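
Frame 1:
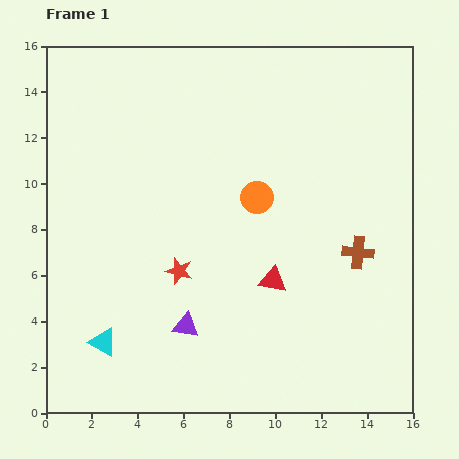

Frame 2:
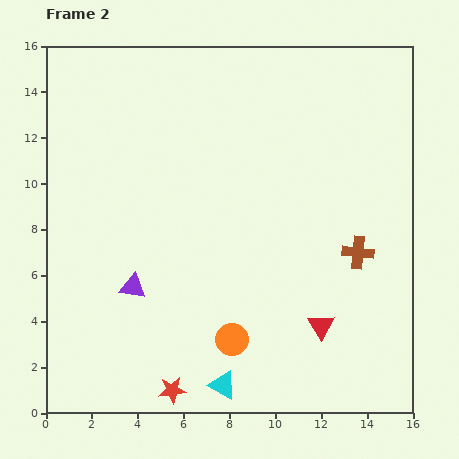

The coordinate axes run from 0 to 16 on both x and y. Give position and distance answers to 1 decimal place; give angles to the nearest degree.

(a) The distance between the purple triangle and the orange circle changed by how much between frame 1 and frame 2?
-1.5

Distance in frame 1: 6.4. Distance in frame 2: 4.9.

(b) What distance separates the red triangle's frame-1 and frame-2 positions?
2.9

The red triangle moved from (9.9, 5.8) to (12.0, 3.8), a distance of √(2.1² + 2.0²) ≈ 2.9.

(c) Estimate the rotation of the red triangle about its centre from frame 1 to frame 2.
48° clockwise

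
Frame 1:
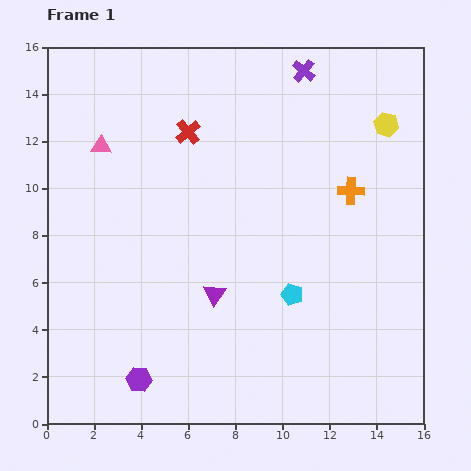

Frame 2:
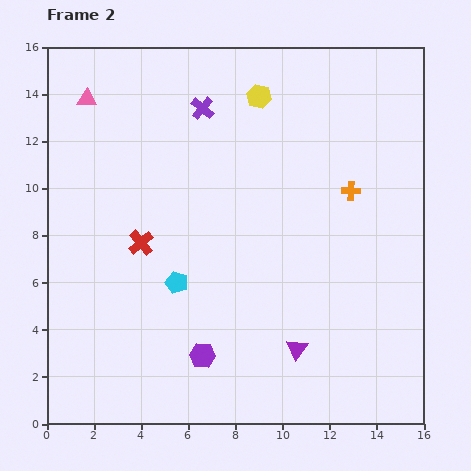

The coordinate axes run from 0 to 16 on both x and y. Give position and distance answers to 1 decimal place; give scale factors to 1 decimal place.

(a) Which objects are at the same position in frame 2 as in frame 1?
the orange cross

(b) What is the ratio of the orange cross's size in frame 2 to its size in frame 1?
0.7×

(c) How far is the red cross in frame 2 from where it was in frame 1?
5.1

The red cross moved from (6.0, 12.4) to (4.0, 7.7), a distance of √(2.0² + 4.7²) ≈ 5.1.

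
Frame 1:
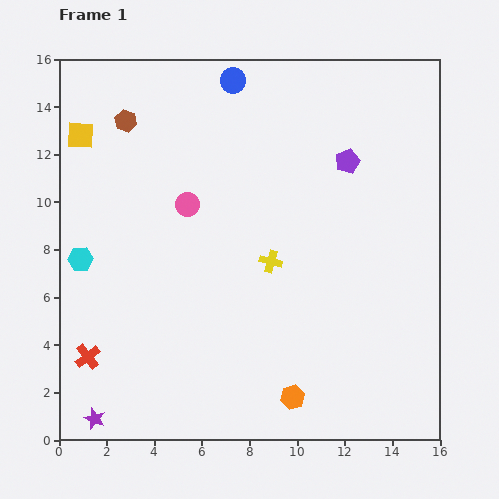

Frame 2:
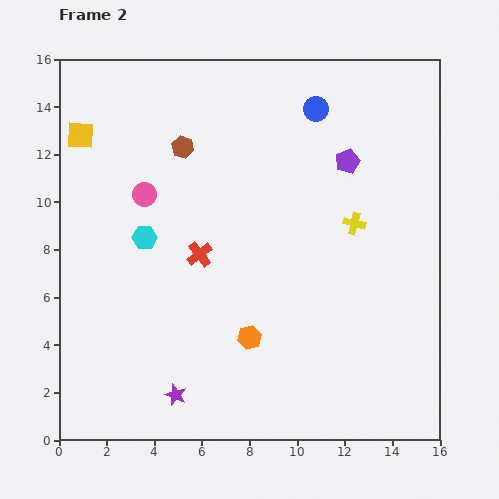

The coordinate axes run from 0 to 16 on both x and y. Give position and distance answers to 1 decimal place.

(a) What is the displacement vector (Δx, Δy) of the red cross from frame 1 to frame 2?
(4.7, 4.3)

The red cross was at (1.2, 3.5) in frame 1 and (5.9, 7.8) in frame 2.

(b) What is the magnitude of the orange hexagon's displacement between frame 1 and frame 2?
3.1

The orange hexagon moved from (9.8, 1.8) to (8.0, 4.3), a distance of √(1.8² + 2.5²) ≈ 3.1.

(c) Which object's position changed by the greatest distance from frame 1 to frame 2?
the red cross

(moved 6.4; next 3.8)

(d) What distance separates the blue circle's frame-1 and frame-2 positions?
3.7

The blue circle moved from (7.3, 15.1) to (10.8, 13.9), a distance of √(3.5² + 1.2²) ≈ 3.7.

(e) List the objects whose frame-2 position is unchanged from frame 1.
the purple pentagon, the yellow square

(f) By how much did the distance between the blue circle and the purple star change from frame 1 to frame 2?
-1.9

Distance in frame 1: 15.3. Distance in frame 2: 13.4.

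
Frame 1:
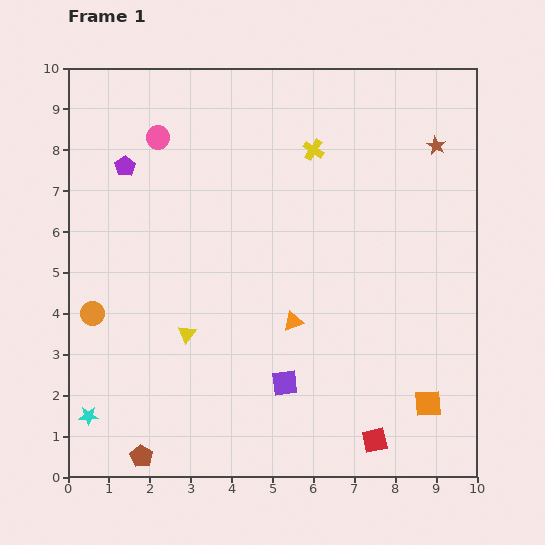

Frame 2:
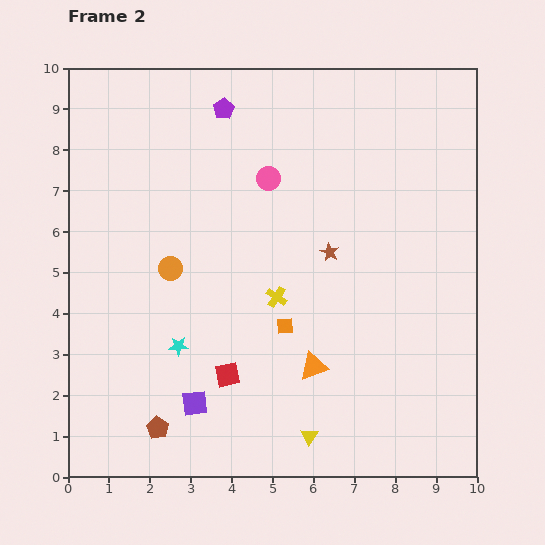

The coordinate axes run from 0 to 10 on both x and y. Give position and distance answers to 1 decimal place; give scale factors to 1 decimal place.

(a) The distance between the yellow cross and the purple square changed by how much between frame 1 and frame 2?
-2.4

Distance in frame 1: 5.7. Distance in frame 2: 3.3.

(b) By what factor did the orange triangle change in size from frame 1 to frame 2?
1.4×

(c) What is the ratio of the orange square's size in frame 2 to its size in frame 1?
0.6×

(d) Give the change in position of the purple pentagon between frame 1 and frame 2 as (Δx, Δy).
(2.4, 1.4)

The purple pentagon was at (1.4, 7.6) in frame 1 and (3.8, 9.0) in frame 2.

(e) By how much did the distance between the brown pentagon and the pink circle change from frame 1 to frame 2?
-1.1

Distance in frame 1: 7.8. Distance in frame 2: 6.7.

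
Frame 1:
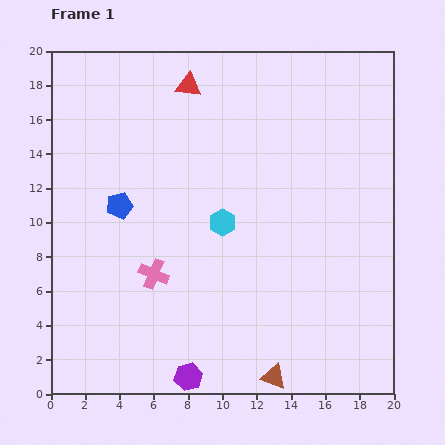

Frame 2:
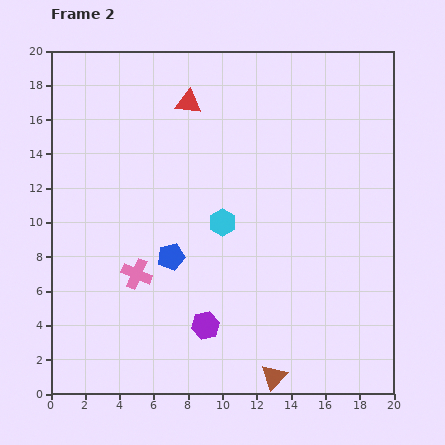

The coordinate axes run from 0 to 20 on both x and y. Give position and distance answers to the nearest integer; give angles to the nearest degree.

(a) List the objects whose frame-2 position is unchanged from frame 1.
the cyan hexagon, the brown triangle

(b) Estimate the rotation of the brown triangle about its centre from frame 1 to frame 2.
53° clockwise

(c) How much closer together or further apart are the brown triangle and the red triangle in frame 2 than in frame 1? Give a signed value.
-1

Distance in frame 1: 18. Distance in frame 2: 17.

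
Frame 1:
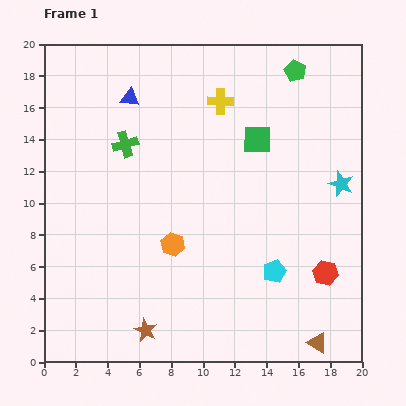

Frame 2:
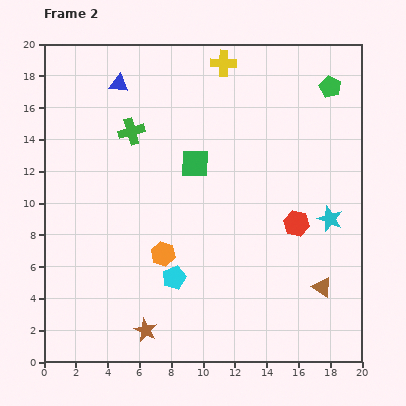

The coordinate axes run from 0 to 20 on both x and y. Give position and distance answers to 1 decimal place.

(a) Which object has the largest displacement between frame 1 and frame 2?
the cyan pentagon

(moved 6.3; next 4.2)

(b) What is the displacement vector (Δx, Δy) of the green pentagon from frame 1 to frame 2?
(2.2, -1.0)

The green pentagon was at (15.8, 18.3) in frame 1 and (18.0, 17.3) in frame 2.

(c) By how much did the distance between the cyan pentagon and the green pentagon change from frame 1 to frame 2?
+2.8

Distance in frame 1: 12.7. Distance in frame 2: 15.5.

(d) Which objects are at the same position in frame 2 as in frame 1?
the brown star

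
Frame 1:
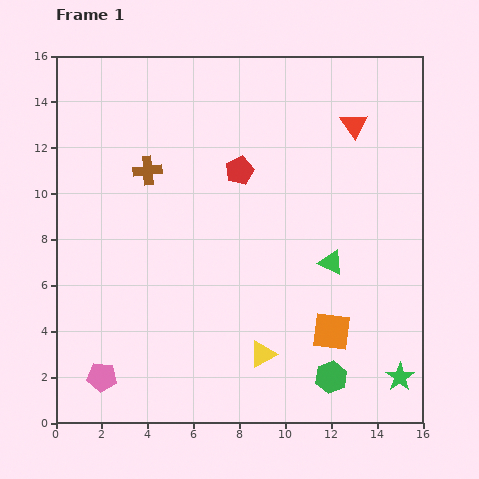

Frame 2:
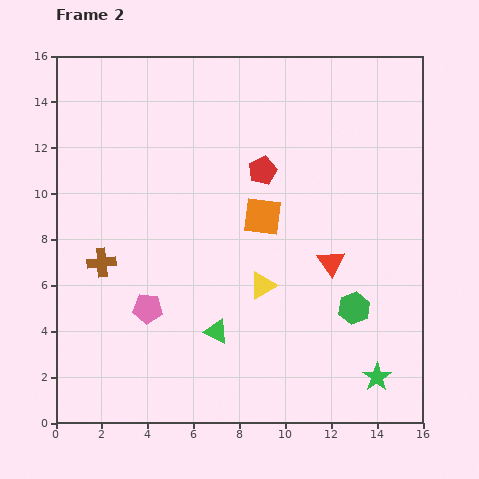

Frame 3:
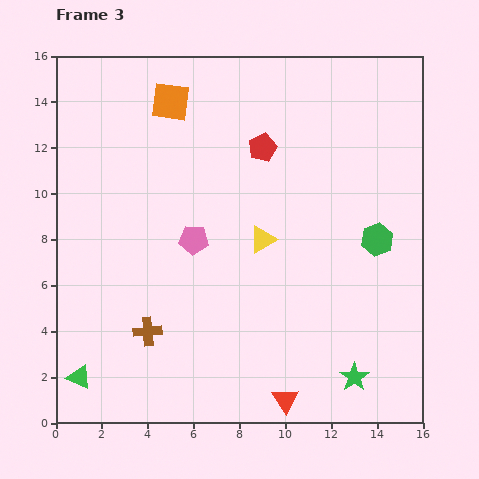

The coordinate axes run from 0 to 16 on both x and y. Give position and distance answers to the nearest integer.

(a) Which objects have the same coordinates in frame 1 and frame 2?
none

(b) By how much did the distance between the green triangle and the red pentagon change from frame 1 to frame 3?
+7

Distance in frame 1: 6. Distance in frame 3: 13.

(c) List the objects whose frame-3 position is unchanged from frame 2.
none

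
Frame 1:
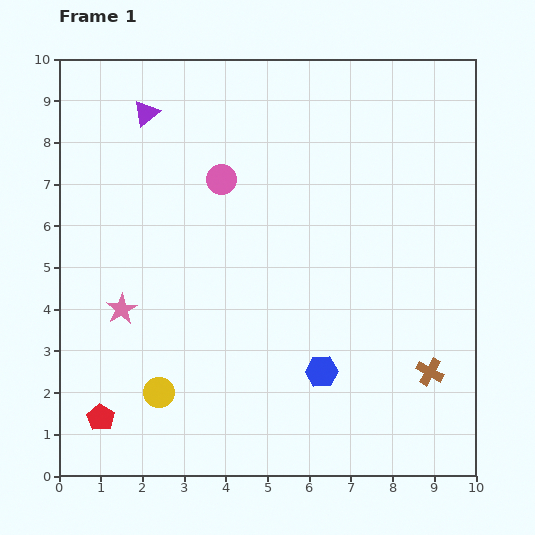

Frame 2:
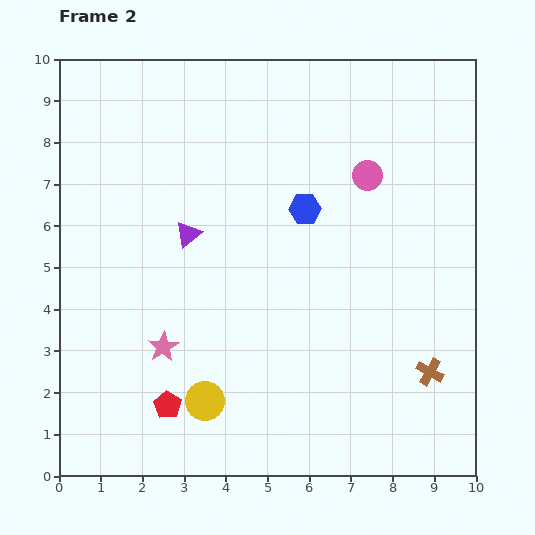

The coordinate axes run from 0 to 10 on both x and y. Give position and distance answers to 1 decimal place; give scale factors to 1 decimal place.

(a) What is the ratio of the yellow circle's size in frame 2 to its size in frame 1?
1.3×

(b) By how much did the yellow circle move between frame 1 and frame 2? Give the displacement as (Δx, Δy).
(1.1, -0.2)

The yellow circle was at (2.4, 2.0) in frame 1 and (3.5, 1.8) in frame 2.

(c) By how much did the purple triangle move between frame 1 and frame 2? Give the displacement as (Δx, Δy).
(1.0, -2.9)

The purple triangle was at (2.1, 8.7) in frame 1 and (3.1, 5.8) in frame 2.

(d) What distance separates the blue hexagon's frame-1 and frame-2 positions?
3.9

The blue hexagon moved from (6.3, 2.5) to (5.9, 6.4), a distance of √(0.4² + 3.9²) ≈ 3.9.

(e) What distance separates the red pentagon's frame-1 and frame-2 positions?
1.6

The red pentagon moved from (1.0, 1.4) to (2.6, 1.7), a distance of √(1.6² + 0.3²) ≈ 1.6.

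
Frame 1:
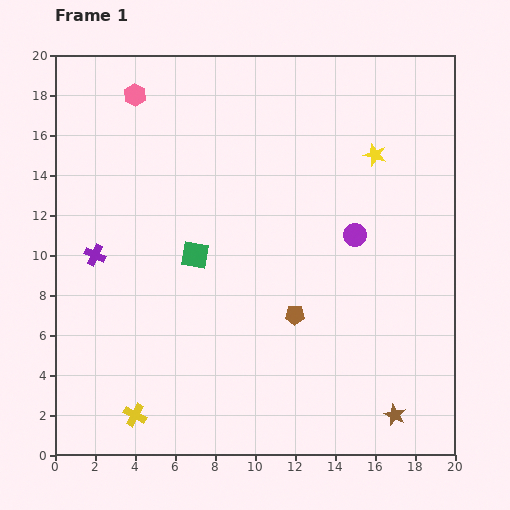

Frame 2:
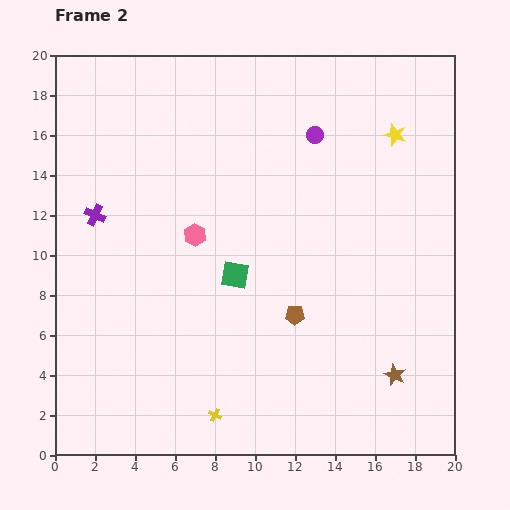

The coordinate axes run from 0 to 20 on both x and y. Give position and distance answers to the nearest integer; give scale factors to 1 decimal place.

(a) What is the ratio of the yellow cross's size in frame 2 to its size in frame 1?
0.6×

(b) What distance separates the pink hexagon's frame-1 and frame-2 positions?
8

The pink hexagon moved from (4, 18) to (7, 11), a distance of √(3² + 7²) ≈ 8.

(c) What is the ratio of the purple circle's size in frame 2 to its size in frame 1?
0.8×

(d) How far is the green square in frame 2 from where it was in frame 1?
2

The green square moved from (7, 10) to (9, 9), a distance of √(2² + 1²) ≈ 2.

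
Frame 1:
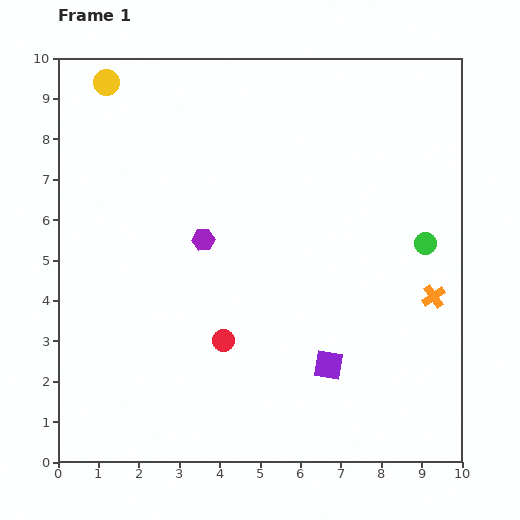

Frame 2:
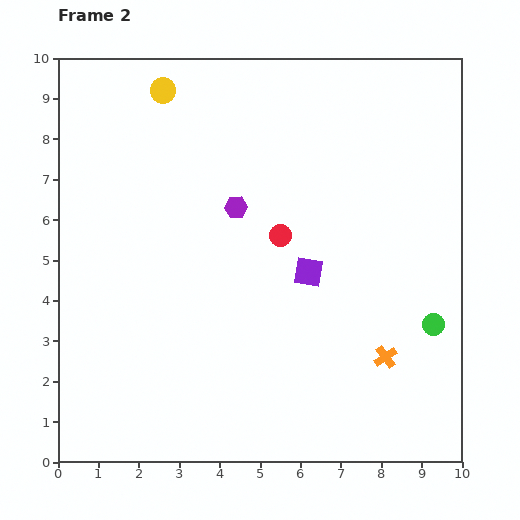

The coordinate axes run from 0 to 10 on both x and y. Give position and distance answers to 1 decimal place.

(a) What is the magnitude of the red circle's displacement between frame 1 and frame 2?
3.0

The red circle moved from (4.1, 3.0) to (5.5, 5.6), a distance of √(1.4² + 2.6²) ≈ 3.0.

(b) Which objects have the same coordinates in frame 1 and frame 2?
none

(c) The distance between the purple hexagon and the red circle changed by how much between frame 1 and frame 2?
-1.2

Distance in frame 1: 2.5. Distance in frame 2: 1.3.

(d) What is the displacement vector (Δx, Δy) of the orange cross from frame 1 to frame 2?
(-1.2, -1.5)

The orange cross was at (9.3, 4.1) in frame 1 and (8.1, 2.6) in frame 2.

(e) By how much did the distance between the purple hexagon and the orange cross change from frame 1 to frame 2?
-0.7

Distance in frame 1: 5.9. Distance in frame 2: 5.2.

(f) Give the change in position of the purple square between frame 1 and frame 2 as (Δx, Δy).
(-0.5, 2.3)

The purple square was at (6.7, 2.4) in frame 1 and (6.2, 4.7) in frame 2.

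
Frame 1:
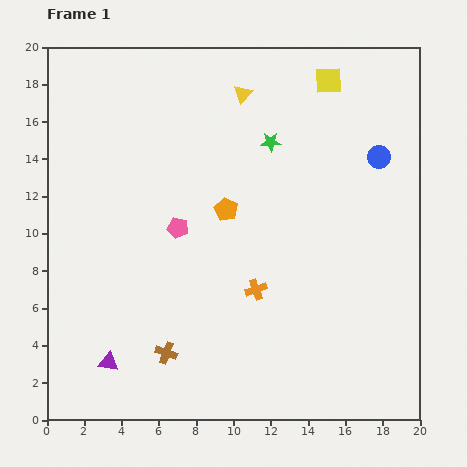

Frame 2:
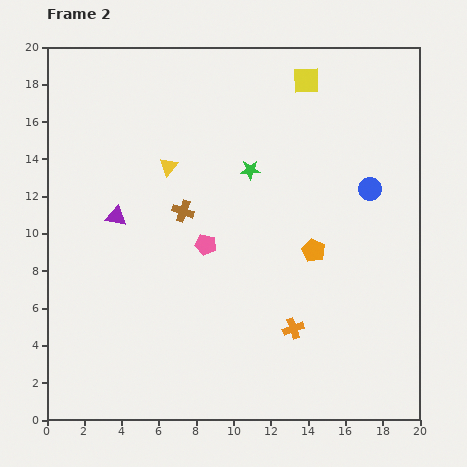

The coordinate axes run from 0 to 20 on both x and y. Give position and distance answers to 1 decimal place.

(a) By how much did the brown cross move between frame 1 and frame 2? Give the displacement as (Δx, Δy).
(0.9, 7.6)

The brown cross was at (6.4, 3.6) in frame 1 and (7.3, 11.2) in frame 2.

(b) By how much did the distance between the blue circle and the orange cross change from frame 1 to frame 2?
-1.2

Distance in frame 1: 9.7. Distance in frame 2: 8.5.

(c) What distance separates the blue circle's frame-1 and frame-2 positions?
1.8

The blue circle moved from (17.8, 14.1) to (17.3, 12.4), a distance of √(0.5² + 1.7²) ≈ 1.8.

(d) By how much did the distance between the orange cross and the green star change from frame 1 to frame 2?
+0.9

Distance in frame 1: 7.9. Distance in frame 2: 8.8.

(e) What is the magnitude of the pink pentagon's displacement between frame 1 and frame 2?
1.7

The pink pentagon moved from (7.0, 10.3) to (8.5, 9.4), a distance of √(1.5² + 0.9²) ≈ 1.7.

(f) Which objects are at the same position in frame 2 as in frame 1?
none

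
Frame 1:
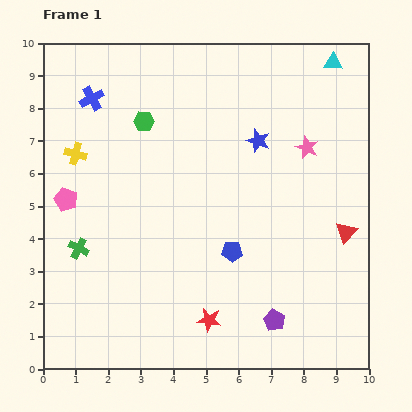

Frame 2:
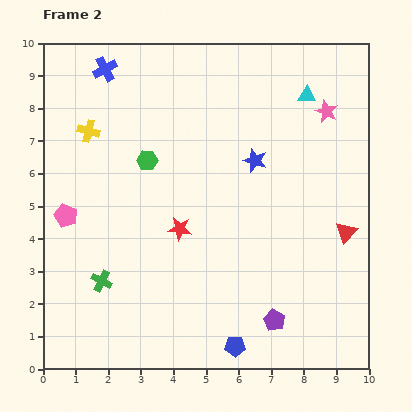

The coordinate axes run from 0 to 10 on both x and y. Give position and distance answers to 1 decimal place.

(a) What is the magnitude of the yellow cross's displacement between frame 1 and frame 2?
0.8

The yellow cross moved from (1.0, 6.6) to (1.4, 7.3), a distance of √(0.4² + 0.7²) ≈ 0.8.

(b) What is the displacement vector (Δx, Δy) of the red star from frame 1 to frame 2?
(-0.9, 2.8)

The red star was at (5.1, 1.5) in frame 1 and (4.2, 4.3) in frame 2.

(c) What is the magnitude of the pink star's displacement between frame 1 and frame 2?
1.3

The pink star moved from (8.1, 6.8) to (8.7, 7.9), a distance of √(0.6² + 1.1²) ≈ 1.3.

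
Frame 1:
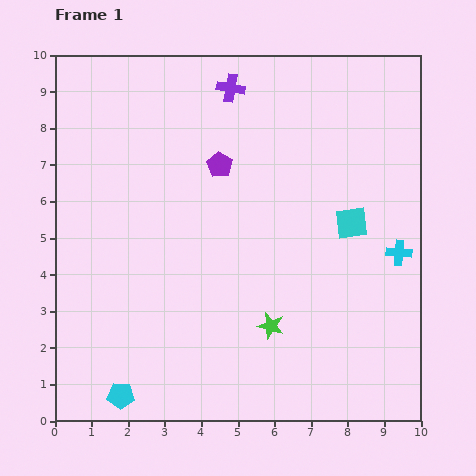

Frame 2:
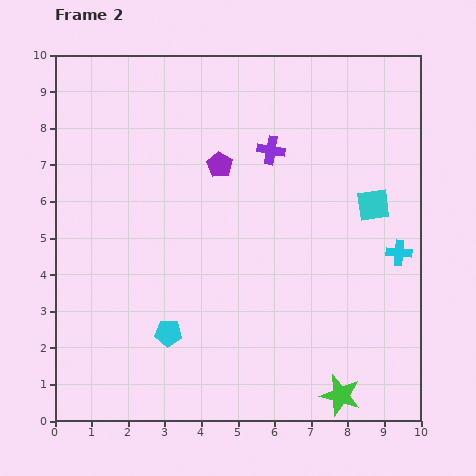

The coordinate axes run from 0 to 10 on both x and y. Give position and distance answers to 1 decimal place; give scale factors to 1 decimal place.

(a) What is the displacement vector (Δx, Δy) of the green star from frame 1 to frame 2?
(1.9, -1.9)

The green star was at (5.9, 2.6) in frame 1 and (7.8, 0.7) in frame 2.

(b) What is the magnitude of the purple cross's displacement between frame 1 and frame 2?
2.0

The purple cross moved from (4.8, 9.1) to (5.9, 7.4), a distance of √(1.1² + 1.7²) ≈ 2.0.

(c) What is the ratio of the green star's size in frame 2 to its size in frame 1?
1.5×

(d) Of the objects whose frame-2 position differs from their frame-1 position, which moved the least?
the cyan square

(moved 0.8)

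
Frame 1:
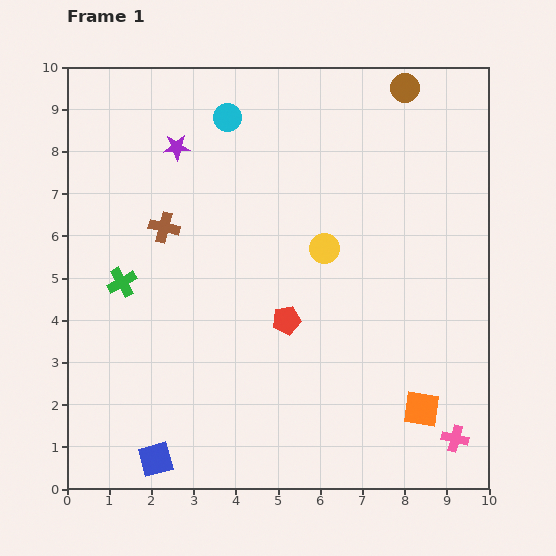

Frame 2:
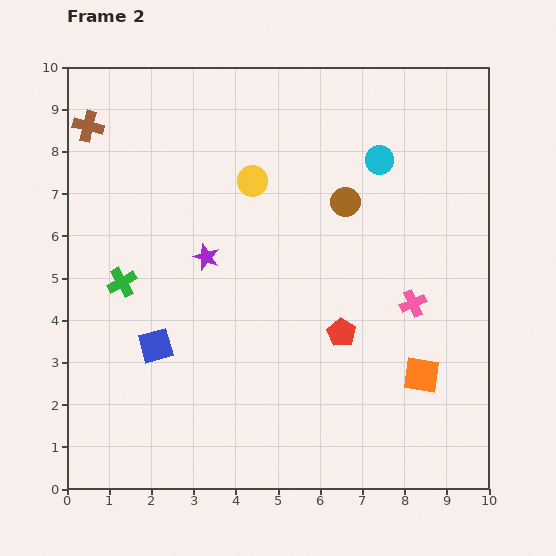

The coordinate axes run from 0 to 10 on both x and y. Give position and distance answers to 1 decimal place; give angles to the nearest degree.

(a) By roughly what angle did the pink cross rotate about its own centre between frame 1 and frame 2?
37° counter-clockwise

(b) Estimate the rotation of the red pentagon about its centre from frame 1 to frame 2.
29° counter-clockwise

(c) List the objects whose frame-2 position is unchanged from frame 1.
the green cross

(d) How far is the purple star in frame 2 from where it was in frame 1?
2.7

The purple star moved from (2.6, 8.1) to (3.3, 5.5), a distance of √(0.7² + 2.6²) ≈ 2.7.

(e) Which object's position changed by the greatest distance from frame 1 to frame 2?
the cyan circle

(moved 3.7; next 3.4)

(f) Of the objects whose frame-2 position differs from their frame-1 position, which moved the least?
the orange square

(moved 0.8)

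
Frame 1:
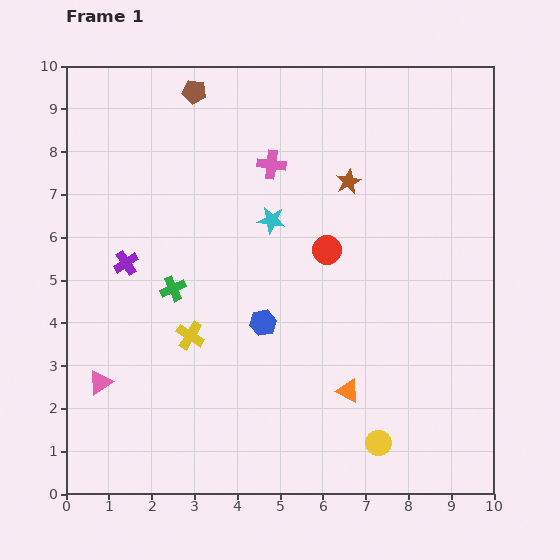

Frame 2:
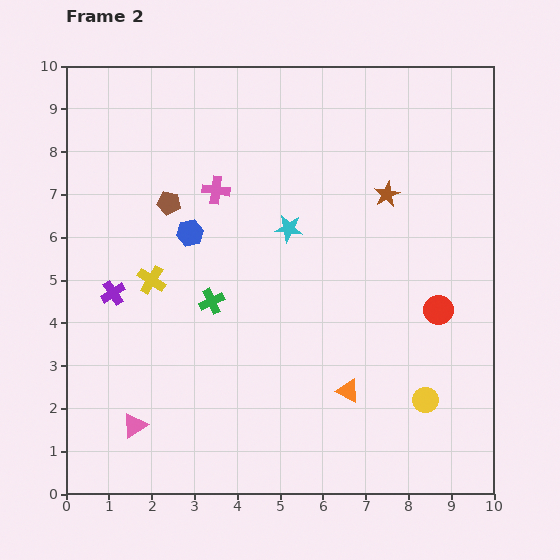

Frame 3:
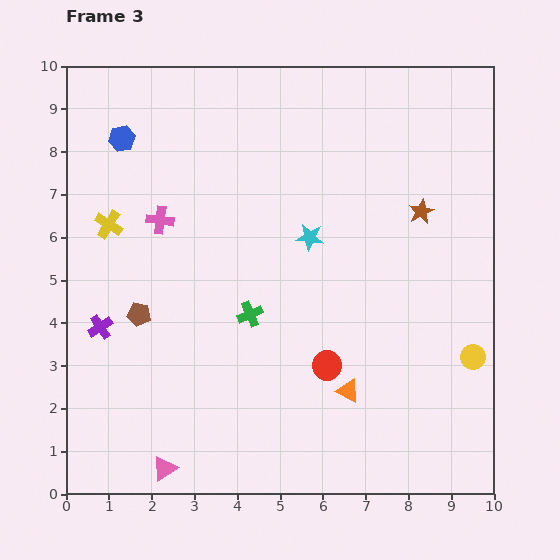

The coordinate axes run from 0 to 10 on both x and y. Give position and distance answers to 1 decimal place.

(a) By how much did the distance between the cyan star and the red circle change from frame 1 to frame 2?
+2.5

Distance in frame 1: 1.5. Distance in frame 2: 4.0.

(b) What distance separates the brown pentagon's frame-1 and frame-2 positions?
2.7

The brown pentagon moved from (3.0, 9.4) to (2.4, 6.8), a distance of √(0.6² + 2.6²) ≈ 2.7.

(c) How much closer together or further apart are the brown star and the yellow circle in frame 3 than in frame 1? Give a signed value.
-2.5

Distance in frame 1: 6.1. Distance in frame 3: 3.6.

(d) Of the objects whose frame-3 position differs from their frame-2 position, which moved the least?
the cyan star

(moved 0.5)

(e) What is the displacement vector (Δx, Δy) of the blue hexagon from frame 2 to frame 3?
(-1.6, 2.2)

The blue hexagon was at (2.9, 6.1) in frame 2 and (1.3, 8.3) in frame 3.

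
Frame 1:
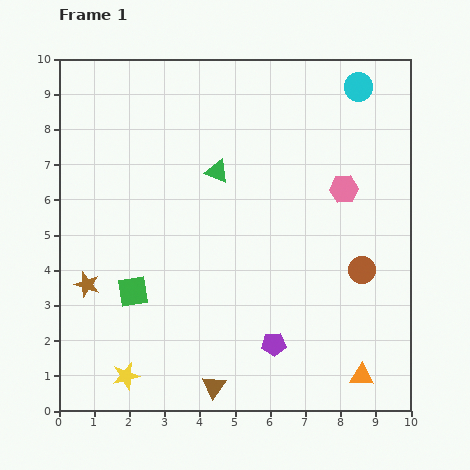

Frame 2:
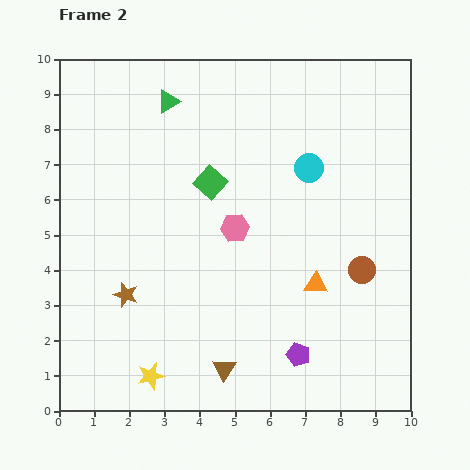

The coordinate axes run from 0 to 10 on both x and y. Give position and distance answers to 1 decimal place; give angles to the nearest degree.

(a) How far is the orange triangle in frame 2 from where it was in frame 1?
2.9

The orange triangle moved from (8.6, 1.0) to (7.3, 3.6), a distance of √(1.3² + 2.6²) ≈ 2.9.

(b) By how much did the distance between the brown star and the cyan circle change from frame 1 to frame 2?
-3.2

Distance in frame 1: 9.5. Distance in frame 2: 6.3.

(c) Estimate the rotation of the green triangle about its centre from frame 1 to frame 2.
52° counter-clockwise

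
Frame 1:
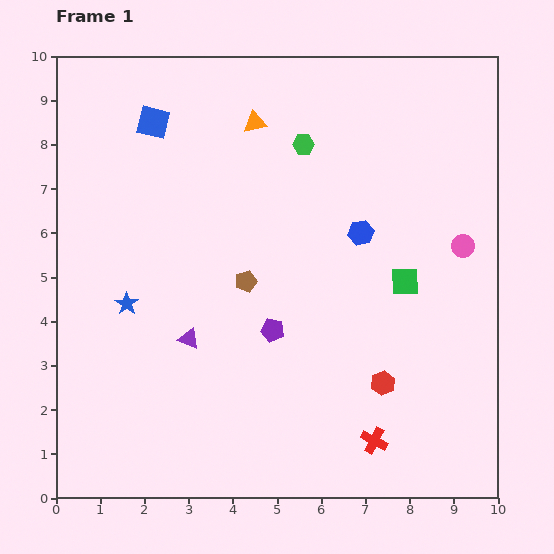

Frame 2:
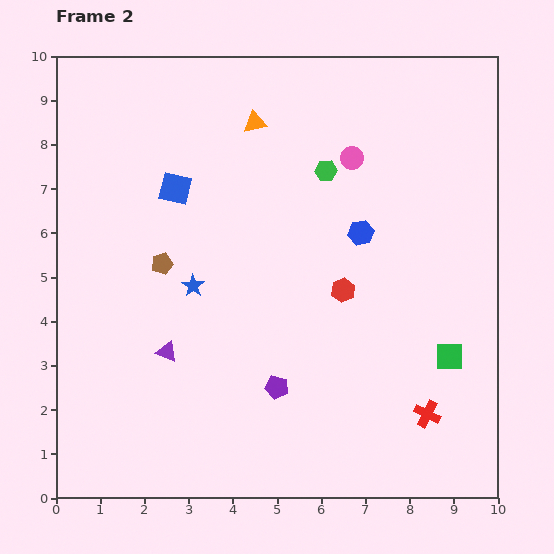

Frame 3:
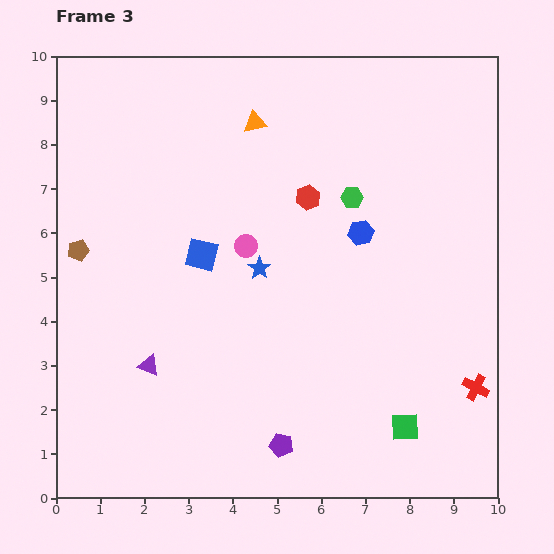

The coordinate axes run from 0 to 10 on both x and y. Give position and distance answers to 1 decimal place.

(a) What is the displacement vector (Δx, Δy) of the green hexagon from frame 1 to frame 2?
(0.5, -0.6)

The green hexagon was at (5.6, 8.0) in frame 1 and (6.1, 7.4) in frame 2.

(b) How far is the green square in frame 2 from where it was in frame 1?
2.0

The green square moved from (7.9, 4.9) to (8.9, 3.2), a distance of √(1.0² + 1.7²) ≈ 2.0.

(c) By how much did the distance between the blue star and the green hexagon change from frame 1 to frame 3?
-2.8

Distance in frame 1: 5.4. Distance in frame 3: 2.6.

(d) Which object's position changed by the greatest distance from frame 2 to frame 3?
the pink circle

(moved 3.1; next 2.2)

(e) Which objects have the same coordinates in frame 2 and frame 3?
the blue hexagon, the orange triangle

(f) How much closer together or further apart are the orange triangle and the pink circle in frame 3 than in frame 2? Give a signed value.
+0.5

Distance in frame 2: 2.3. Distance in frame 3: 2.8.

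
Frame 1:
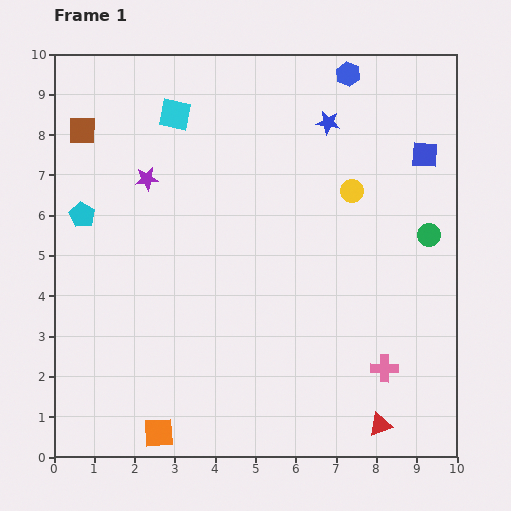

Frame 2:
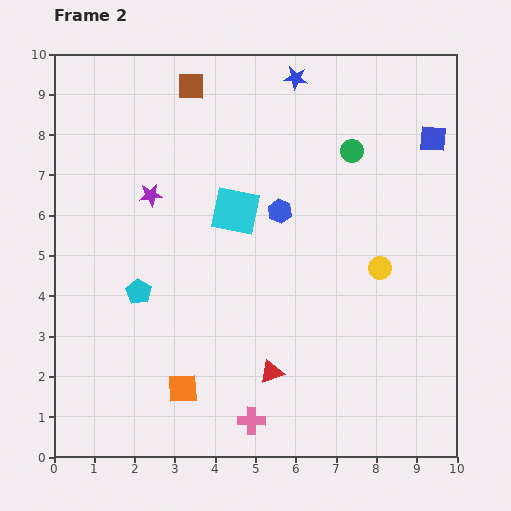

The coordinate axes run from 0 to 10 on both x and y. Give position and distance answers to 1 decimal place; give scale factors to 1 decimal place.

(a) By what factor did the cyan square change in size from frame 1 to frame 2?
1.5×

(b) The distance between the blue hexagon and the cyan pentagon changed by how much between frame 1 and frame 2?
-3.5

Distance in frame 1: 7.5. Distance in frame 2: 4.0.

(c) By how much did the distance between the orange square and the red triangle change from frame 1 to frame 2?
-3.3

Distance in frame 1: 5.5. Distance in frame 2: 2.2.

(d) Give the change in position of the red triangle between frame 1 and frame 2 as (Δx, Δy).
(-2.7, 1.3)

The red triangle was at (8.1, 0.8) in frame 1 and (5.4, 2.1) in frame 2.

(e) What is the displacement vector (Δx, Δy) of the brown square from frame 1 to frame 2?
(2.7, 1.1)

The brown square was at (0.7, 8.1) in frame 1 and (3.4, 9.2) in frame 2.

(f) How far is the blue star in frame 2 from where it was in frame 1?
1.4

The blue star moved from (6.8, 8.3) to (6.0, 9.4), a distance of √(0.8² + 1.1²) ≈ 1.4.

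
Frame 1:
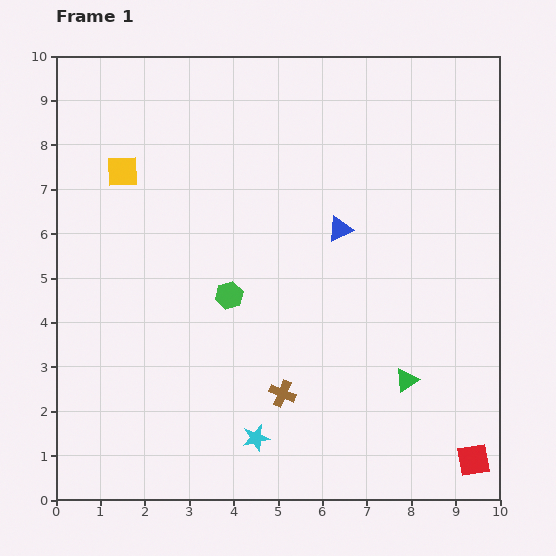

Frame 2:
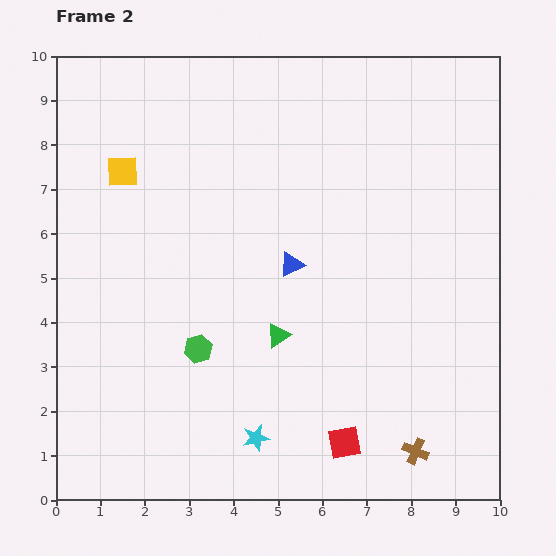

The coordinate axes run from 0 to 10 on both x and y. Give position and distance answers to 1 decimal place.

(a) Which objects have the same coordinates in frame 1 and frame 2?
the yellow square, the cyan star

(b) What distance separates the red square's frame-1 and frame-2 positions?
2.9

The red square moved from (9.4, 0.9) to (6.5, 1.3), a distance of √(2.9² + 0.4²) ≈ 2.9.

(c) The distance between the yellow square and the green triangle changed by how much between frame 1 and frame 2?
-2.8

Distance in frame 1: 7.9. Distance in frame 2: 5.1.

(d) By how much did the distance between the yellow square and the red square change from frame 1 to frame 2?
-2.3

Distance in frame 1: 10.2. Distance in frame 2: 7.9.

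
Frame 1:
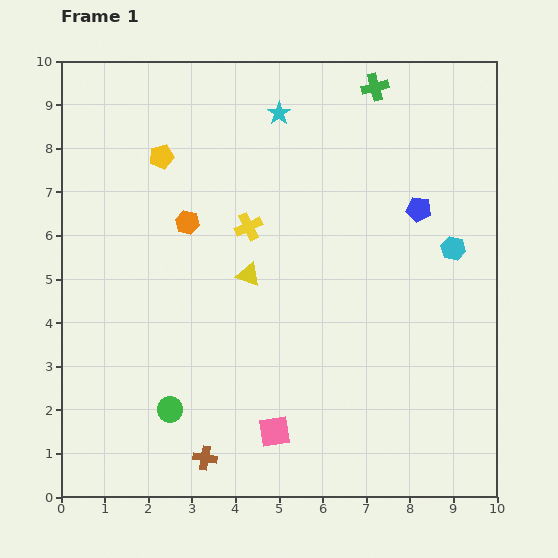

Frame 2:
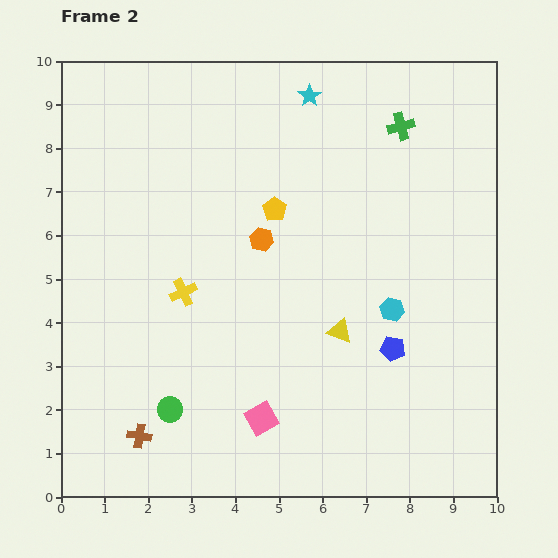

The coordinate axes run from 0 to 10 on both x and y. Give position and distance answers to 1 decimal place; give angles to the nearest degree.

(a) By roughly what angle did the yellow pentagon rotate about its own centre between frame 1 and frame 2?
24° counter-clockwise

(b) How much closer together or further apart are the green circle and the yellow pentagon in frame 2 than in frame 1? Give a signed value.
-0.6

Distance in frame 1: 5.8. Distance in frame 2: 5.2.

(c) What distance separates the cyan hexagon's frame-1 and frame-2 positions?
2.0

The cyan hexagon moved from (9.0, 5.7) to (7.6, 4.3), a distance of √(1.4² + 1.4²) ≈ 2.0.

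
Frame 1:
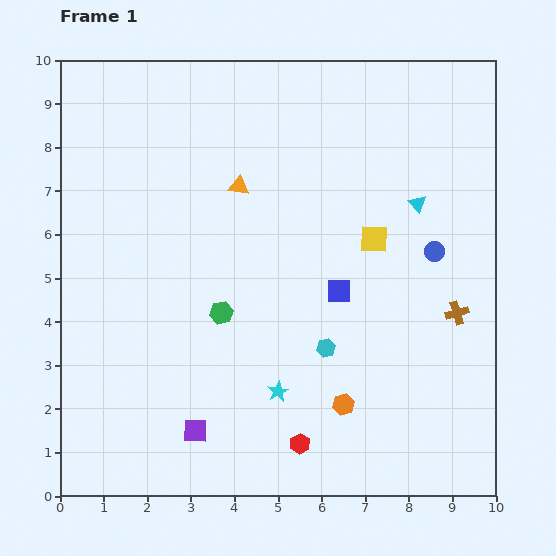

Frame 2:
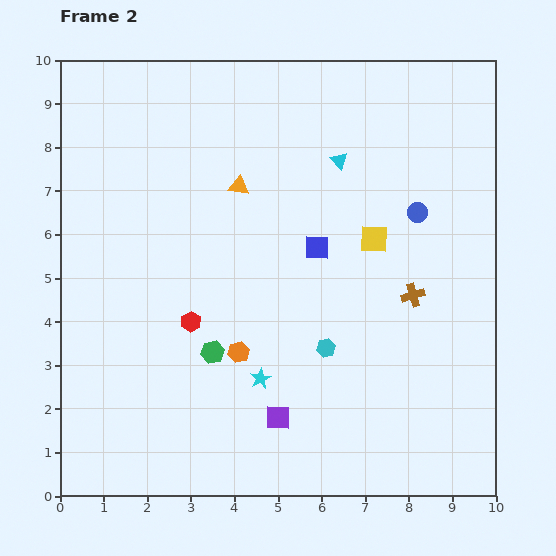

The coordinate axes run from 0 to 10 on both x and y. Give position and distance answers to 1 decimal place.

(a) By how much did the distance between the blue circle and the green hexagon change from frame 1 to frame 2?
+0.6

Distance in frame 1: 5.1. Distance in frame 2: 5.7.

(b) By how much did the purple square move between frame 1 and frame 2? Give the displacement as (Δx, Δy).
(1.9, 0.3)

The purple square was at (3.1, 1.5) in frame 1 and (5.0, 1.8) in frame 2.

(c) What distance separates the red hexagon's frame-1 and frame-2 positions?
3.8

The red hexagon moved from (5.5, 1.2) to (3.0, 4.0), a distance of √(2.5² + 2.8²) ≈ 3.8.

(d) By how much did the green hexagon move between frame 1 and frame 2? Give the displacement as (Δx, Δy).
(-0.2, -0.9)

The green hexagon was at (3.7, 4.2) in frame 1 and (3.5, 3.3) in frame 2.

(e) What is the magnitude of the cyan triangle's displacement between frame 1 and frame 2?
2.1

The cyan triangle moved from (8.2, 6.7) to (6.4, 7.7), a distance of √(1.8² + 1.0²) ≈ 2.1.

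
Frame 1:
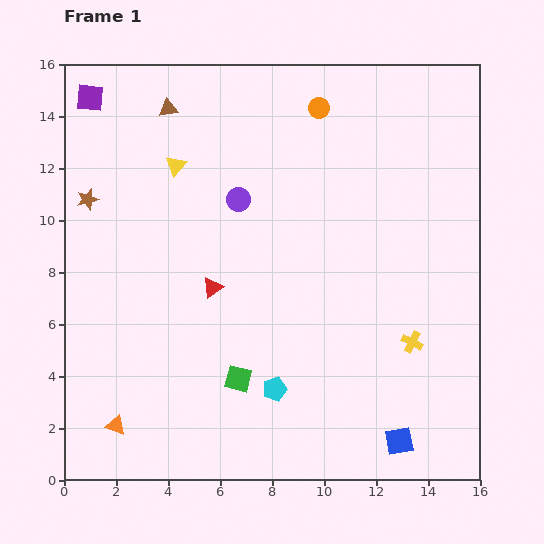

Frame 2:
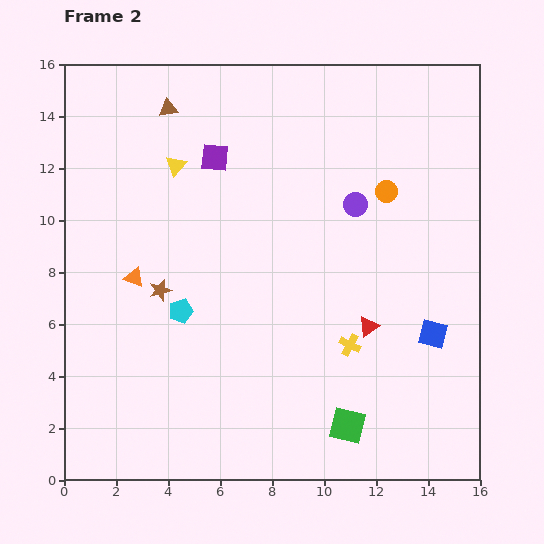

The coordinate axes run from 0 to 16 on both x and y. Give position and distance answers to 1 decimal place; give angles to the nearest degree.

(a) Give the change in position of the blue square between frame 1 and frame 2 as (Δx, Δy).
(1.3, 4.1)

The blue square was at (12.9, 1.5) in frame 1 and (14.2, 5.6) in frame 2.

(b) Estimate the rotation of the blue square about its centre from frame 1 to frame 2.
26° clockwise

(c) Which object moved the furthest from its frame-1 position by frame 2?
the red triangle

(moved 6.2; next 5.7)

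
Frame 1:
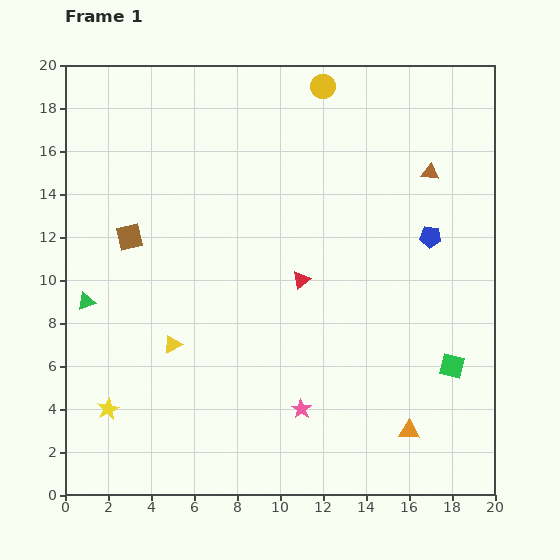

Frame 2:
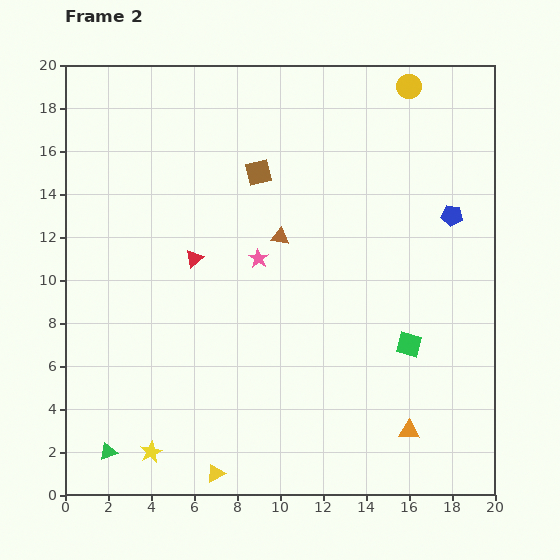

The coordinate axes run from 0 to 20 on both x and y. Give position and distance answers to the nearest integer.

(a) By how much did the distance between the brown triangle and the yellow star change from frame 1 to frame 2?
-7

Distance in frame 1: 19. Distance in frame 2: 12.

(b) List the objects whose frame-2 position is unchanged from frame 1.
the orange triangle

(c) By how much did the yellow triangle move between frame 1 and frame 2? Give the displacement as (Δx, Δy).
(2, -6)

The yellow triangle was at (5, 7) in frame 1 and (7, 1) in frame 2.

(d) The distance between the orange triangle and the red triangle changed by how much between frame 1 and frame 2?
+4

Distance in frame 1: 9. Distance in frame 2: 13.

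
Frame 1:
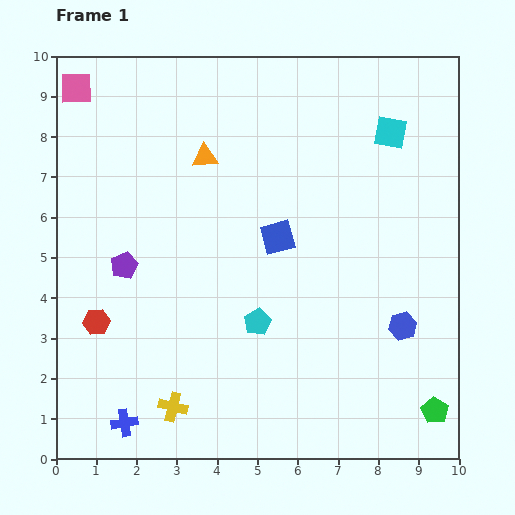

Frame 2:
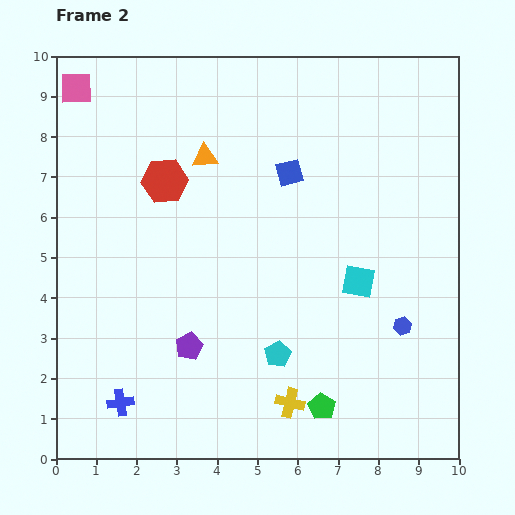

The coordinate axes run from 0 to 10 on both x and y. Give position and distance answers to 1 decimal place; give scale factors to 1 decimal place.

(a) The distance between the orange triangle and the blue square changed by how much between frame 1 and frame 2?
-0.6

Distance in frame 1: 2.7. Distance in frame 2: 2.1.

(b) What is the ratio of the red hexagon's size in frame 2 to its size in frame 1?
1.7×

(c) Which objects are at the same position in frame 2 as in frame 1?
the pink square, the blue hexagon, the orange triangle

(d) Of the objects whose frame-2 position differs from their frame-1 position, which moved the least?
the blue cross

(moved 0.5)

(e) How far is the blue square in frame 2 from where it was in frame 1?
1.6

The blue square moved from (5.5, 5.5) to (5.8, 7.1), a distance of √(0.3² + 1.6²) ≈ 1.6.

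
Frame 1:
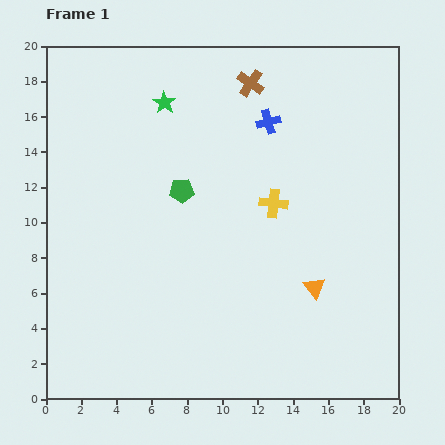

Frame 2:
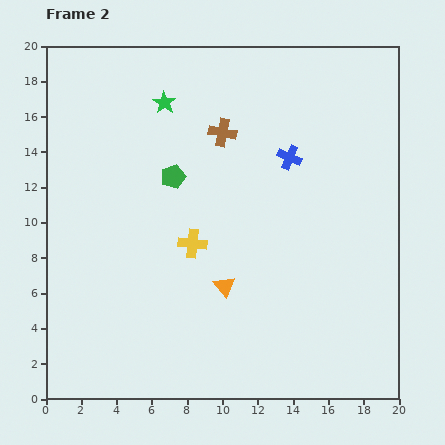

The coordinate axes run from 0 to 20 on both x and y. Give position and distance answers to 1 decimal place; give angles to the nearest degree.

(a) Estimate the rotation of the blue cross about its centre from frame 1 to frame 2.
39° clockwise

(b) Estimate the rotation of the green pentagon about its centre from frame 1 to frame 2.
17° counter-clockwise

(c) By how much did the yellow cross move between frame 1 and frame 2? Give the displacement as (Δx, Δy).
(-4.6, -2.3)

The yellow cross was at (12.9, 11.1) in frame 1 and (8.3, 8.8) in frame 2.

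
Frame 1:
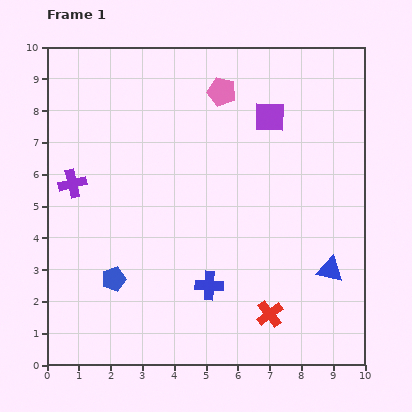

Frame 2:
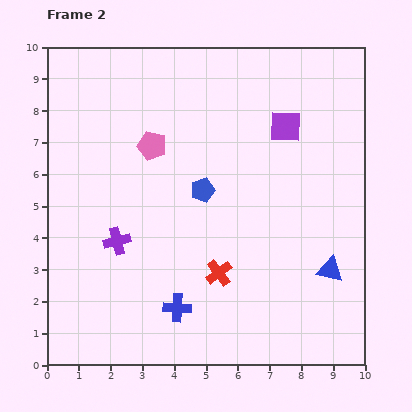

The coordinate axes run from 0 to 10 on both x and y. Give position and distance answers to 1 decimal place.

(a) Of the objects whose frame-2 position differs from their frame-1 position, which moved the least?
the purple square

(moved 0.6)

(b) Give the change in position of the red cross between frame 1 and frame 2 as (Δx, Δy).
(-1.6, 1.3)

The red cross was at (7.0, 1.6) in frame 1 and (5.4, 2.9) in frame 2.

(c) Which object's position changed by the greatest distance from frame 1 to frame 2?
the blue pentagon

(moved 4.0; next 2.8)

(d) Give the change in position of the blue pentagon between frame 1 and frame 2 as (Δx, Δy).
(2.8, 2.8)

The blue pentagon was at (2.1, 2.7) in frame 1 and (4.9, 5.5) in frame 2.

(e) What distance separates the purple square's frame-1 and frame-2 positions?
0.6

The purple square moved from (7.0, 7.8) to (7.5, 7.5), a distance of √(0.5² + 0.3²) ≈ 0.6.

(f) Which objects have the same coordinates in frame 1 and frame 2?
the blue triangle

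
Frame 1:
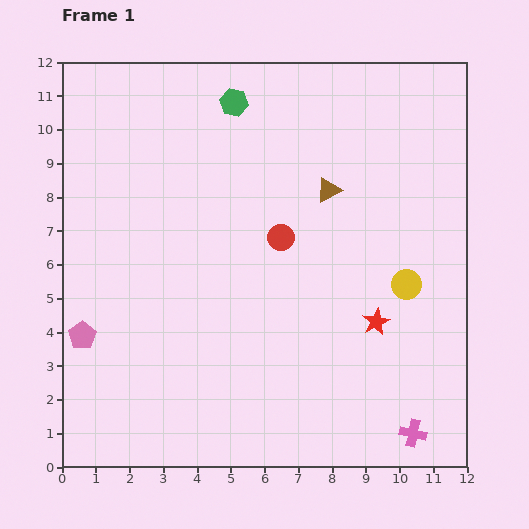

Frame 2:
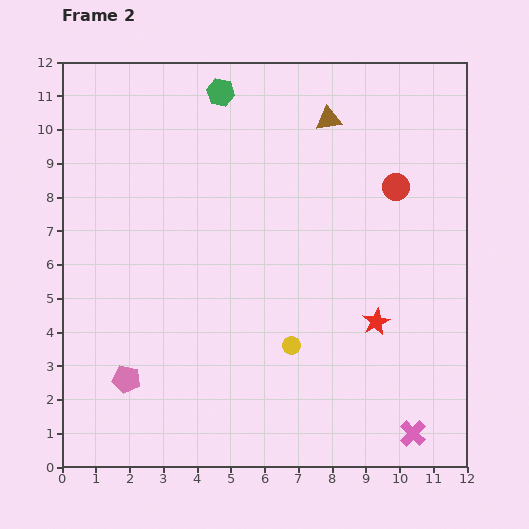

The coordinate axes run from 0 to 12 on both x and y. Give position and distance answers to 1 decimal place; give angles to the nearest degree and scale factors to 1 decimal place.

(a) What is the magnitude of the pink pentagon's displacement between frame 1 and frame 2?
1.8

The pink pentagon moved from (0.6, 3.9) to (1.9, 2.6), a distance of √(1.3² + 1.3²) ≈ 1.8.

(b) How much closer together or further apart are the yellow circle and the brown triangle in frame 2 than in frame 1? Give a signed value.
+3.2

Distance in frame 1: 3.6. Distance in frame 2: 6.8.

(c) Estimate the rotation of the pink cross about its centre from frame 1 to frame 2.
32° clockwise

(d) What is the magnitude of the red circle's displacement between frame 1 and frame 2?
3.7

The red circle moved from (6.5, 6.8) to (9.9, 8.3), a distance of √(3.4² + 1.5²) ≈ 3.7.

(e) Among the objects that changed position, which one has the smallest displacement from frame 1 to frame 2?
the green hexagon

(moved 0.5)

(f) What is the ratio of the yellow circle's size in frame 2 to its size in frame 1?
0.6×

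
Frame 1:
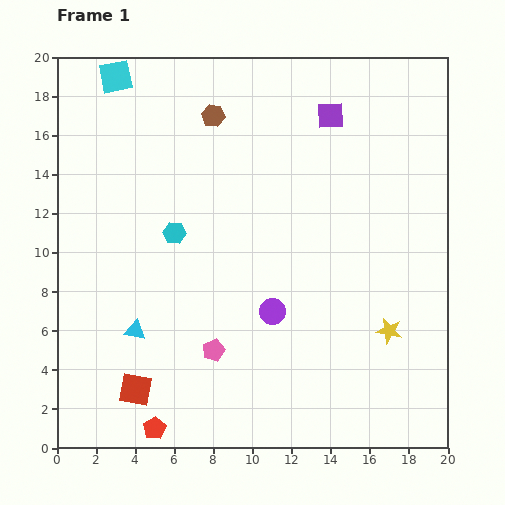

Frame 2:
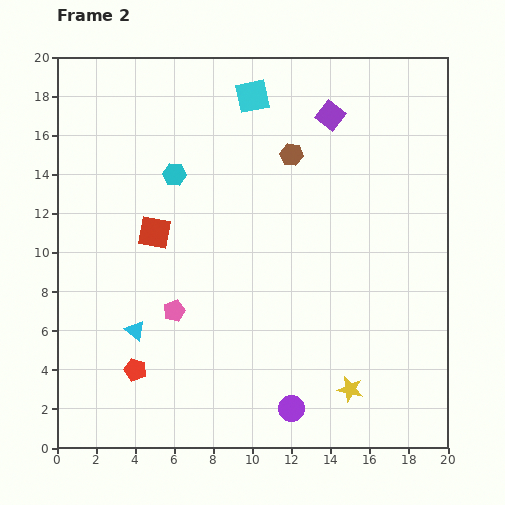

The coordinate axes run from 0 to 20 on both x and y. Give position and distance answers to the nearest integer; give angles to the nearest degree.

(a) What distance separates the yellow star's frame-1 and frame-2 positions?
4

The yellow star moved from (17, 6) to (15, 3), a distance of √(2² + 3²) ≈ 4.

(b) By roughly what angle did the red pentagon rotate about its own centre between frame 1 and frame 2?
24° counter-clockwise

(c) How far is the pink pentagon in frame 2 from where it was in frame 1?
3

The pink pentagon moved from (8, 5) to (6, 7), a distance of √(2² + 2²) ≈ 3.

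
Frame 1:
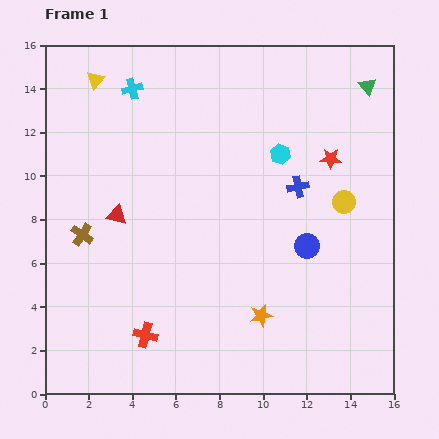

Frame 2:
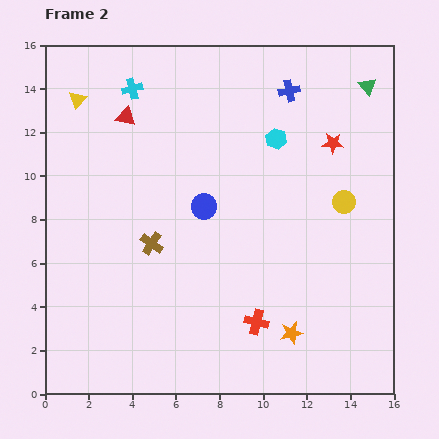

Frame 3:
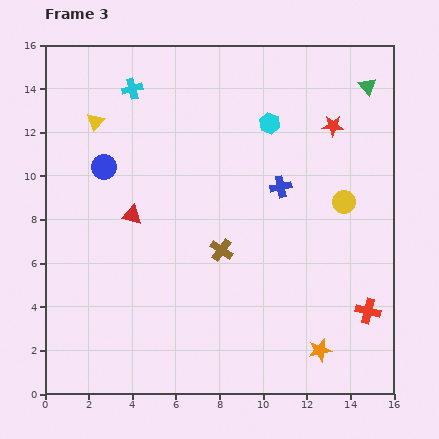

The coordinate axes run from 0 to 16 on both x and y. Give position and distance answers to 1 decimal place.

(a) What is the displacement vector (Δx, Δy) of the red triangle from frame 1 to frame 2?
(0.4, 4.5)

The red triangle was at (3.3, 8.2) in frame 1 and (3.7, 12.7) in frame 2.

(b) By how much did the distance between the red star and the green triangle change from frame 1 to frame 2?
-0.6

Distance in frame 1: 3.7. Distance in frame 2: 3.1.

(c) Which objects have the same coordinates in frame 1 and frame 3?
the cyan cross, the yellow circle, the green triangle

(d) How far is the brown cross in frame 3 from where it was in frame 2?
3.2

The brown cross moved from (4.9, 6.9) to (8.1, 6.6), a distance of √(3.2² + 0.3²) ≈ 3.2.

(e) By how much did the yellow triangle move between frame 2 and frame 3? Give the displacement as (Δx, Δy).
(0.8, -1.0)

The yellow triangle was at (1.5, 13.5) in frame 2 and (2.3, 12.5) in frame 3.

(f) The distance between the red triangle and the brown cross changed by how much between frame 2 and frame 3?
-1.5

Distance in frame 2: 5.9. Distance in frame 3: 4.4.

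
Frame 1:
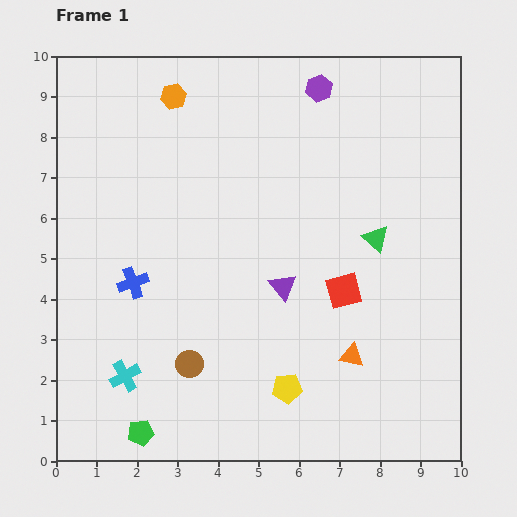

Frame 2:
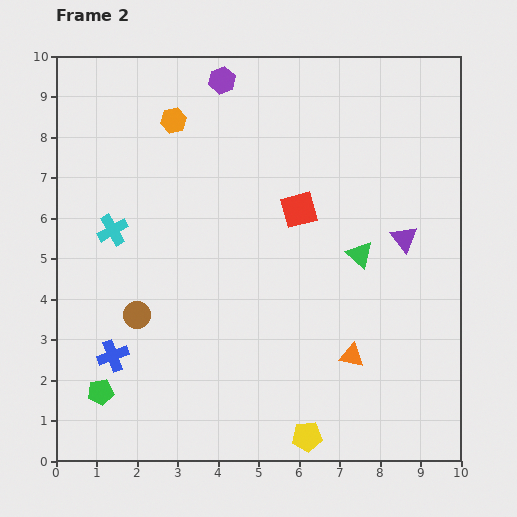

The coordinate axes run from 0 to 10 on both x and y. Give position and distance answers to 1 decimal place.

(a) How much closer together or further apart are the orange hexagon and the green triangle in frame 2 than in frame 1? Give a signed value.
-0.4

Distance in frame 1: 6.1. Distance in frame 2: 5.7.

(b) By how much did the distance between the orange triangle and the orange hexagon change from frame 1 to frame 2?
-0.5

Distance in frame 1: 7.8. Distance in frame 2: 7.3.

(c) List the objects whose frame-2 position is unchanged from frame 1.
the orange triangle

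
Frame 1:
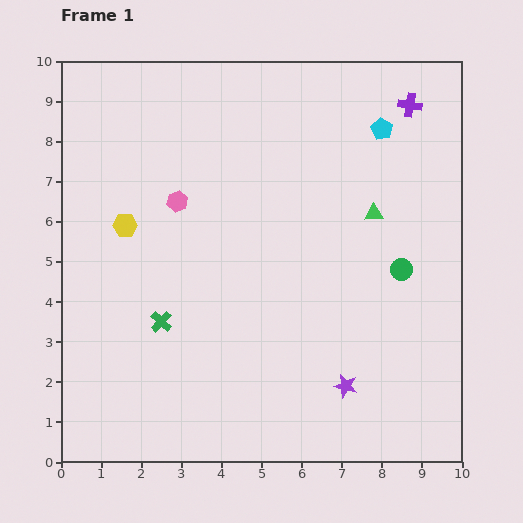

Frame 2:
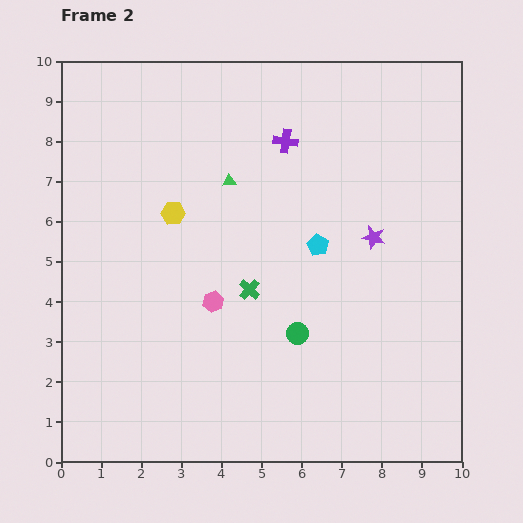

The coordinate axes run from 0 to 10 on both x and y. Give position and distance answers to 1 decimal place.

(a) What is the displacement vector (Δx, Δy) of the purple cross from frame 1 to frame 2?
(-3.1, -0.9)

The purple cross was at (8.7, 8.9) in frame 1 and (5.6, 8.0) in frame 2.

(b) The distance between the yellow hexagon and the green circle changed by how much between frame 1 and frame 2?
-2.7

Distance in frame 1: 7.0. Distance in frame 2: 4.3.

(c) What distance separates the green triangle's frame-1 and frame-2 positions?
3.7

The green triangle moved from (7.8, 6.2) to (4.2, 7.0), a distance of √(3.6² + 0.8²) ≈ 3.7.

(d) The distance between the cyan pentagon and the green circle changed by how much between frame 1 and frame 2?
-1.2

Distance in frame 1: 3.5. Distance in frame 2: 2.3.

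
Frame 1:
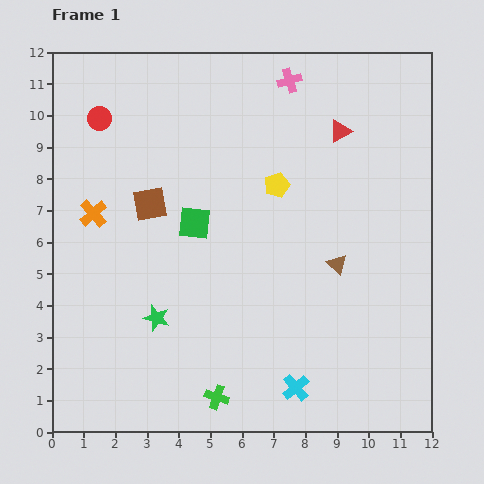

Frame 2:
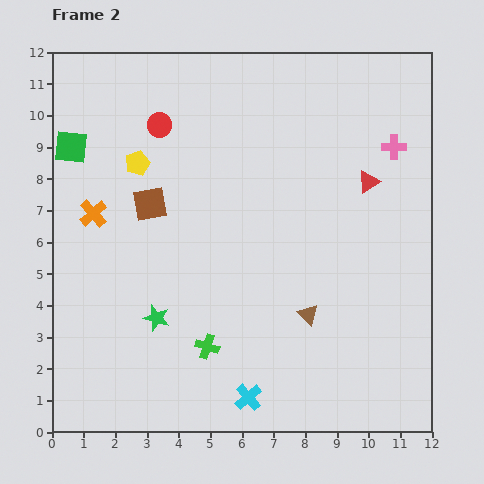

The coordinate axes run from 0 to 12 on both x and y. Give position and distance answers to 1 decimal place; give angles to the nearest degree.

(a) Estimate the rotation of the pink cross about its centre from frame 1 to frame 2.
18° clockwise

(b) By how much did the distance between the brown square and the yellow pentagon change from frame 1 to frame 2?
-2.6

Distance in frame 1: 4.0. Distance in frame 2: 1.4.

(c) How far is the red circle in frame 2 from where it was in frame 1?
1.9

The red circle moved from (1.5, 9.9) to (3.4, 9.7), a distance of √(1.9² + 0.2²) ≈ 1.9.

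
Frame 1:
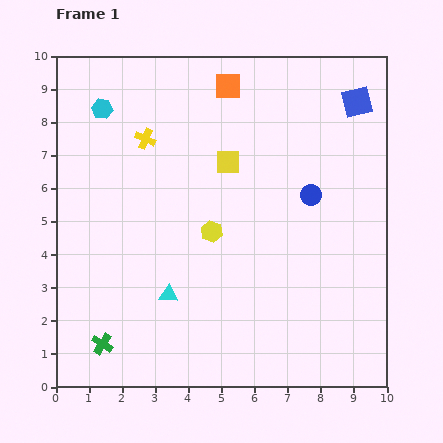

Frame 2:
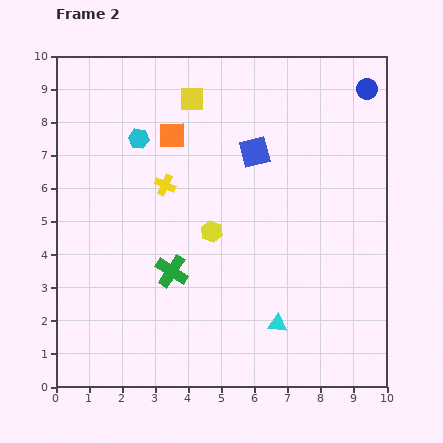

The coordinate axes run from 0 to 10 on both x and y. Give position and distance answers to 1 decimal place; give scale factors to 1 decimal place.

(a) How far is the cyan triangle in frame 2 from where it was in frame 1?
3.4

The cyan triangle moved from (3.4, 2.8) to (6.7, 1.9), a distance of √(3.3² + 0.9²) ≈ 3.4.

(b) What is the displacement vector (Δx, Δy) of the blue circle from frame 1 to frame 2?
(1.7, 3.2)

The blue circle was at (7.7, 5.8) in frame 1 and (9.4, 9.0) in frame 2.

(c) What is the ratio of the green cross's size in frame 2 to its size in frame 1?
1.5×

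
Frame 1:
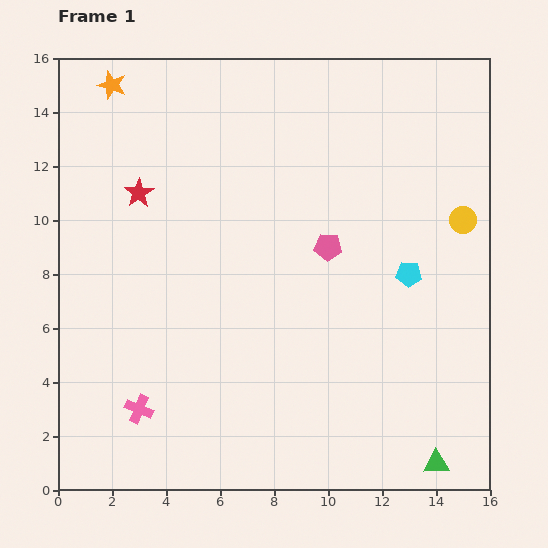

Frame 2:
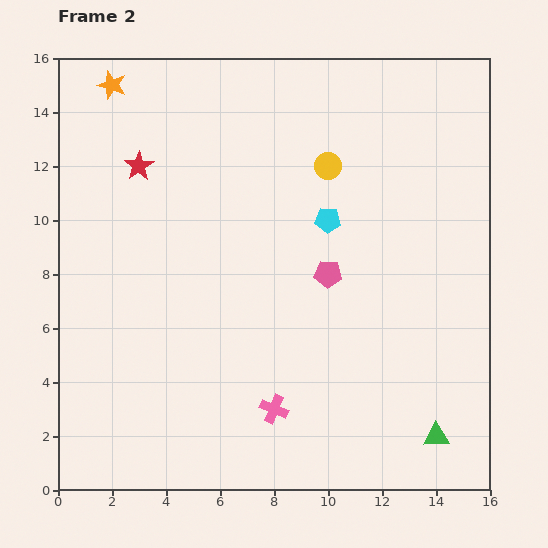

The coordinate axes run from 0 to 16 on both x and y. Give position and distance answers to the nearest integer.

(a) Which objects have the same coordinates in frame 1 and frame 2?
the orange star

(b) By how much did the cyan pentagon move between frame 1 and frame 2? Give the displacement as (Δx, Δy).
(-3, 2)

The cyan pentagon was at (13, 8) in frame 1 and (10, 10) in frame 2.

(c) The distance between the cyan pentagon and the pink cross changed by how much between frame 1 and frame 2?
-4

Distance in frame 1: 11. Distance in frame 2: 7.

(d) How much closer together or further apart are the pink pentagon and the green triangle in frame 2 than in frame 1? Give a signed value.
-2

Distance in frame 1: 9. Distance in frame 2: 7.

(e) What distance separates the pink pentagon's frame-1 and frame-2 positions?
1

The pink pentagon moved from (10, 9) to (10, 8), a distance of √(0² + 1²) ≈ 1.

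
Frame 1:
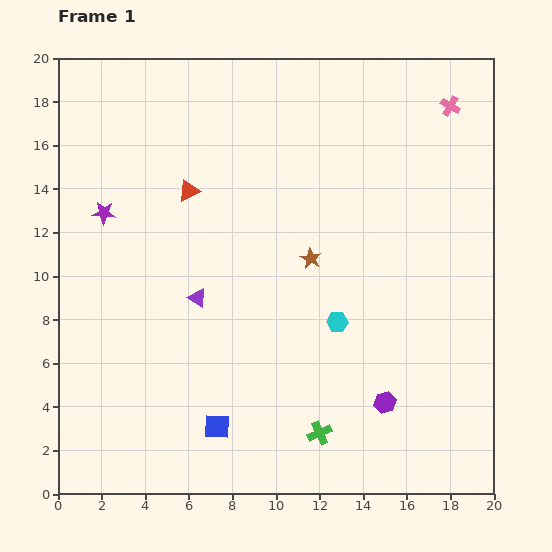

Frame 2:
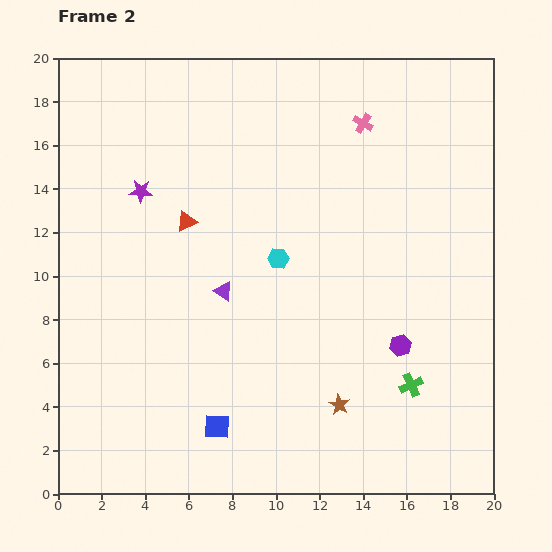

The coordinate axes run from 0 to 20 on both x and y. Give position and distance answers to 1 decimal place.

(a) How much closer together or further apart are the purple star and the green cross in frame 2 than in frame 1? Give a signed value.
+1.2

Distance in frame 1: 14.1. Distance in frame 2: 15.3.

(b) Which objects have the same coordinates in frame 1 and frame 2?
the blue square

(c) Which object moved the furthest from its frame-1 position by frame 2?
the brown star

(moved 6.8; next 4.7)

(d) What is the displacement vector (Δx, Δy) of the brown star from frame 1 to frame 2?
(1.3, -6.7)

The brown star was at (11.6, 10.8) in frame 1 and (12.9, 4.1) in frame 2.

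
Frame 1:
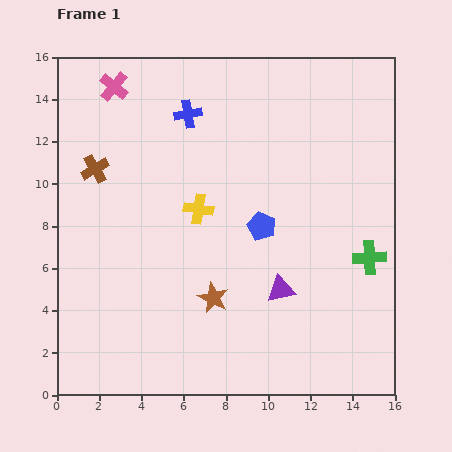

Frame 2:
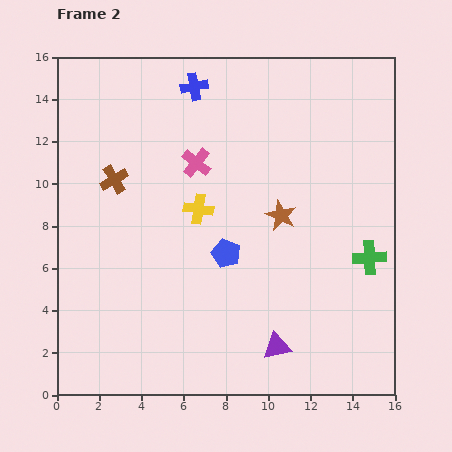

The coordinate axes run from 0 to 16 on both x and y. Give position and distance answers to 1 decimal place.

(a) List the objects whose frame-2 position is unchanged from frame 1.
the yellow cross, the green cross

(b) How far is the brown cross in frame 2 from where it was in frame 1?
1.0

The brown cross moved from (1.8, 10.7) to (2.7, 10.2), a distance of √(0.9² + 0.5²) ≈ 1.0.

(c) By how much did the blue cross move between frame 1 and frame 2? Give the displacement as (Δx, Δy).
(0.3, 1.3)

The blue cross was at (6.2, 13.3) in frame 1 and (6.5, 14.6) in frame 2.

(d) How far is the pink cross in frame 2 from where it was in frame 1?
5.3

The pink cross moved from (2.7, 14.6) to (6.6, 11.0), a distance of √(3.9² + 3.6²) ≈ 5.3.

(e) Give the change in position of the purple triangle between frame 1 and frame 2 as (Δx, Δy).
(-0.2, -2.7)

The purple triangle was at (10.6, 5.0) in frame 1 and (10.4, 2.3) in frame 2.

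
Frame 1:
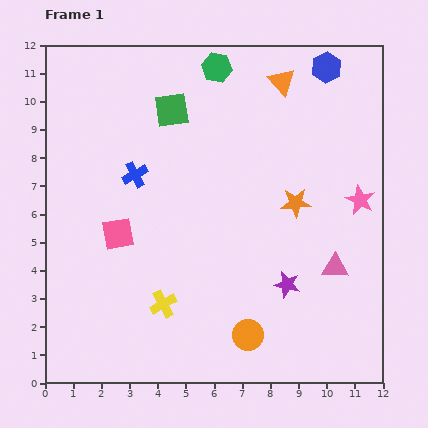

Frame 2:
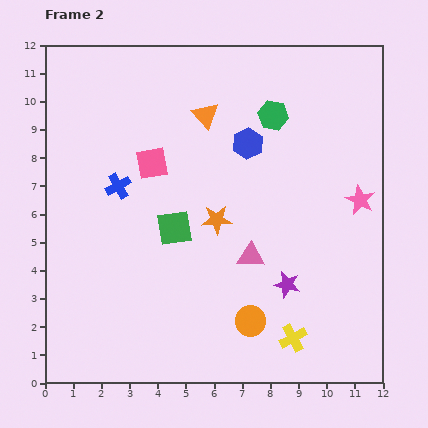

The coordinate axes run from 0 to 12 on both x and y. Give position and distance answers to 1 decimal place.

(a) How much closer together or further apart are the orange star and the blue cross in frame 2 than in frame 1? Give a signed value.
-2.1

Distance in frame 1: 5.8. Distance in frame 2: 3.7.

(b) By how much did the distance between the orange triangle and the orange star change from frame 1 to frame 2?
-0.6

Distance in frame 1: 4.3. Distance in frame 2: 3.7.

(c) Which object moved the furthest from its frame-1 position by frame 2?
the yellow cross

(moved 4.8; next 4.2)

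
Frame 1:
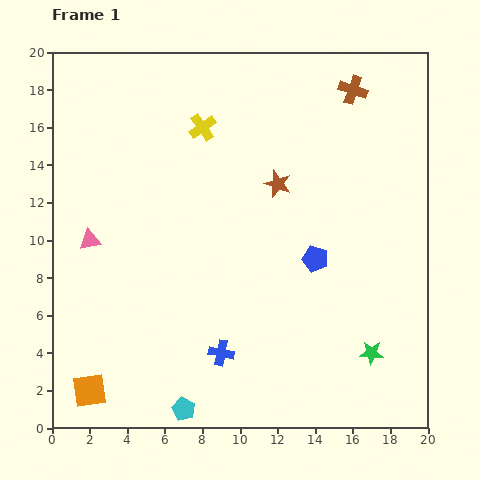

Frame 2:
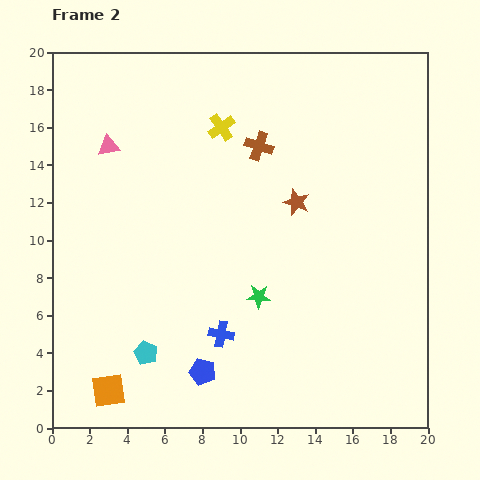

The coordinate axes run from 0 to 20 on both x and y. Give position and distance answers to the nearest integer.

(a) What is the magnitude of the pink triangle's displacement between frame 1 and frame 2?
5

The pink triangle moved from (2, 10) to (3, 15), a distance of √(1² + 5²) ≈ 5.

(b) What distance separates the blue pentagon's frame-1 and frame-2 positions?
8

The blue pentagon moved from (14, 9) to (8, 3), a distance of √(6² + 6²) ≈ 8.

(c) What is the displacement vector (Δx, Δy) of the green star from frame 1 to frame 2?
(-6, 3)

The green star was at (17, 4) in frame 1 and (11, 7) in frame 2.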